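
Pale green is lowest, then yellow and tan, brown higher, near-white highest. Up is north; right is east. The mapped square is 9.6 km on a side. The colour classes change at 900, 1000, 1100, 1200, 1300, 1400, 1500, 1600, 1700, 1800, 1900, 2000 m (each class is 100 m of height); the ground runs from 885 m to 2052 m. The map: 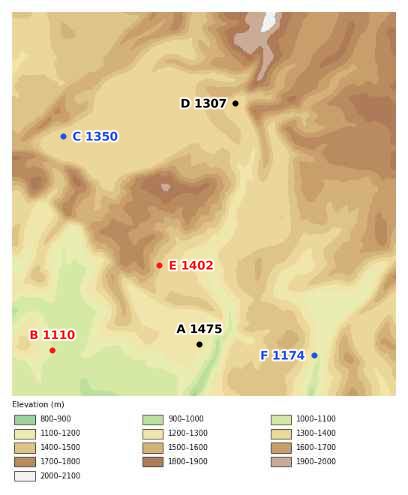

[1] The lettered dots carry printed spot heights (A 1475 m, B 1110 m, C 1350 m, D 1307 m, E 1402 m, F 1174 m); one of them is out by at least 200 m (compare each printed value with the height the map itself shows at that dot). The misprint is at A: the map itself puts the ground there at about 1225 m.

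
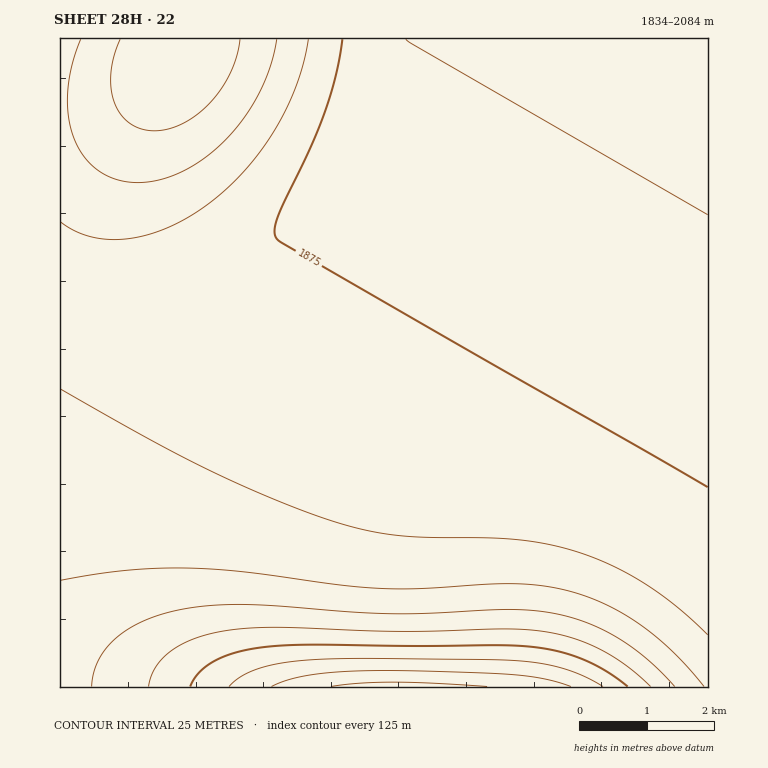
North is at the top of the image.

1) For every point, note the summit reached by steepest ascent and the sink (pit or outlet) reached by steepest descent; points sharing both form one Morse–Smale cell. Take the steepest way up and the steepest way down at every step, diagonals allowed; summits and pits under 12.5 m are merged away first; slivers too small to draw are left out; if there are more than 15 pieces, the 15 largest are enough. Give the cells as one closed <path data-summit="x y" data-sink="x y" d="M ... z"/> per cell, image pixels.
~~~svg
<path data-summit="395 687" data-sink="708 39" d="M708 38l-279 0-48 82-29 43-24 28-33 33-32 26-23 15-31 15-51 15-55 2-38-10-5 1 0 399 648 0z"/><path data-summit="177 53" data-sink="708 39" d="M427 38l-367 0 0 248 43 11 55-2 51-15 31-15 23-15 32-26 33-33 24-28 29-43z"/>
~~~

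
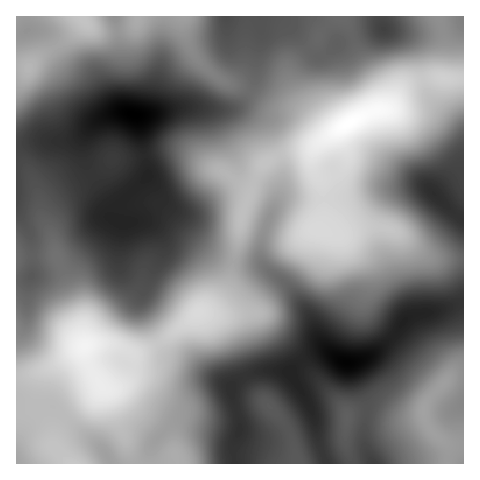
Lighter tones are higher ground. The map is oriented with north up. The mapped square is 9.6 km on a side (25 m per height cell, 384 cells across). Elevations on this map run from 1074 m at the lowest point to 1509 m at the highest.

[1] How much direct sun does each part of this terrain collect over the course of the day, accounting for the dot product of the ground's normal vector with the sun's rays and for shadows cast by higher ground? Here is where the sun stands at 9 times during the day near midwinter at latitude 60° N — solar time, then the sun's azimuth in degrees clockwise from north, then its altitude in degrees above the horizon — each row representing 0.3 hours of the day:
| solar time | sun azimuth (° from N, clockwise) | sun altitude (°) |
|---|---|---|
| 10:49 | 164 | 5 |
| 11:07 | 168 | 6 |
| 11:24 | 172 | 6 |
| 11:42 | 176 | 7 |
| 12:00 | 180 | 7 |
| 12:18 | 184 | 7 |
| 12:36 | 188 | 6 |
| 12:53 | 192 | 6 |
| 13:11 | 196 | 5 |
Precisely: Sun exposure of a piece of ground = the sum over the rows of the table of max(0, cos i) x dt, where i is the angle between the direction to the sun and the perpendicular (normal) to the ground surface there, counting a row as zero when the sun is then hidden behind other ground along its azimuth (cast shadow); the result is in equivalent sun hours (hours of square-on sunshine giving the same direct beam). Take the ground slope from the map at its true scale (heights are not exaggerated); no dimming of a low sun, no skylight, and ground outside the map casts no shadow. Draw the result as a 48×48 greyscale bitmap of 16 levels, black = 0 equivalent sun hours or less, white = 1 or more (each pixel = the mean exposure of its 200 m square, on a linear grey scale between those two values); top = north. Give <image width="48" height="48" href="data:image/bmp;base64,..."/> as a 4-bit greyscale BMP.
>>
<image width="48" height="48" href="data:image/bmp;base64,Qk32BAAAAAAAAHYAAAAoAAAAMAAAADAAAAABAAQAAAAAAIAEAAATCwAAEwsAABAAAAAAAAAAAAAAABEREQAiIiIAMzMzAERERABVVVUAZmZmAHd3dwCIiIgAmZmZAKqqqgC7u7sAzMzMAN3d3QDu7u4A////AFZmUyEjVlQ0RDMzREQzREI2dkV3ZVVURWZVQyI1d2UzMyI0RERERDI2dlZ4dmd2VWVEMzRodlVTIiJFVDRERCI1VVZ3d3d1RGVDNFeZdVZ1M0VWZUVWUyI0VWZWZ3dSIlVERHmph2Z2VFZlVVZ3UhJEVVVEVWVCIkRERYmqmHZmVEVDNGd1MRNVQ0QyI0REQ0RFVneImYdmZDIRJFVCEBRlISMyERNWZVVWZ3ZmZnd3ZCERNDIQATVTAAEiEAA2dmZ3d2VUM1Z3ZTIjVSAAAkUwAAABEQAUZkVnd2VDIjRVZmVoh1IAI1QQAAAAERABNBElZ2VDM0VEZ4rO3KhmZUIAAAAAAQAAAgACVmZVVVVVZ5z//+7LqFMRARAAEAAAAAACREVWVCI2eb3v/u/tuWRGiqljEQAAAAASMyIiEAADabu7zd7tuWZ5vN23MRAAABASEREQAAAAJoiImrzduHeKq7y4QhAAABAQAAAAAAAAAlZmZmiZhleaqpqYZCEAABEQAAAAAAAAACNDMzMyM2m7qIial1QxASIQAAAAAAAAAAERIiEAFZzcl2eby6mHVCEQAAAAAAAAAAAAEhAAJ879uYeKzd3MqDIhAAAAAAAAAAAAEhAAOc3d3bqZve7cuVVDEAAAAAAAAAAAEiAEndyqzdypq8zLqVVUMAAAAAAAAAAAJFRa7tqImqmImpmHd0MzIQAAAAAQAAABRneKu6mIiId4mYZCIjIzIQAAAAAAAAACV4h2Z3d2ZmeJmXQQACNDIQAAAAAREQACV3hjNFVVRFZ3dTEAACRDIgAAARERIQATRWdjEjRERERDIQAAADQyIhAAEjIiIRE0RFd0ISNEQzIQAAAAAzMyIjIiMzMyI0aGREaGMiM0MzEAAAAAJUQzM0VEQzMzNYuoZEV3VERURDEAAAACRkQzM0RVVUMzWLzKdURndmZVVUMgAAAUVUQzM0RWZlQ0eaqpZDRnd3ZVVmZ1IRNWVUMiMzRFZlRWiHZUMjVnd3ZUVniIdniHZTIiIzNEVVVnhkIQATM1Z3d3ZmeIrN25dTIiIiIjMiJFVCAAAREBNVZ4h2eazu3Ll1RERDIREAAREQAAAAAAASNXmYmrzczMuYZmZUIQAAAAAAAAAAAAAAAkeaqru6q7uqmHdlQxAAEQAAAAAAABEAABJGiZmYiJq8uYh3dkIjRCAAAAAAEjMhAAACRmZlVnrLy6mZmYiJqXUhAAIiIiIhAAAAEiMzRXm6zLu6qrzMy6mHaLuVMREQAAAAAAEjVomovLu6qs3uypmrzLhkMiIQAAAAAAAjV3iGiZmYiKzduYiruVISMiIQAAAAAAABNEM0RoiIiaqqqYiZhBASMiIQAAAAAAAAAAABE2ibzMqZmZiHQgEjMhERAAAAAAAAAAAAATaL3smaqqmGMiIzMhERIQAAAAAAAAACESRpu5eKqqmGQzMzMzIiMxAAAAAAAAAFRFZ3hkRXiJh3ZUM0REMzMzEAAAAAASEWZ4h2QhI0VnZndkNEREREMzQgAAABNVQw=="/>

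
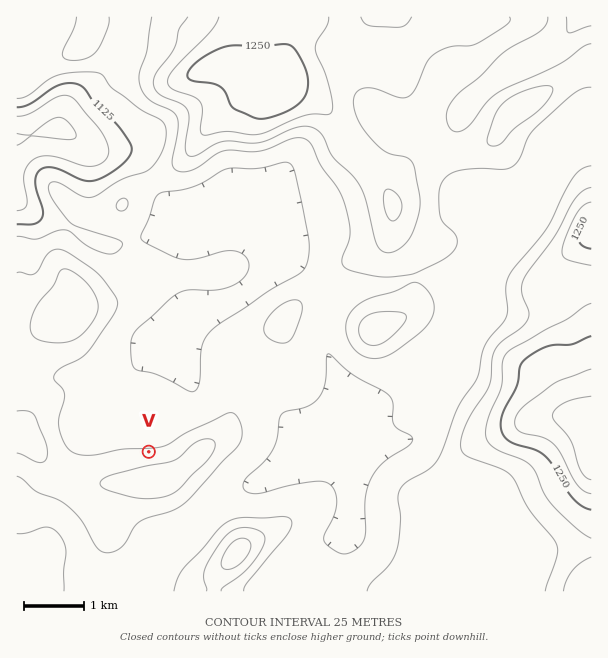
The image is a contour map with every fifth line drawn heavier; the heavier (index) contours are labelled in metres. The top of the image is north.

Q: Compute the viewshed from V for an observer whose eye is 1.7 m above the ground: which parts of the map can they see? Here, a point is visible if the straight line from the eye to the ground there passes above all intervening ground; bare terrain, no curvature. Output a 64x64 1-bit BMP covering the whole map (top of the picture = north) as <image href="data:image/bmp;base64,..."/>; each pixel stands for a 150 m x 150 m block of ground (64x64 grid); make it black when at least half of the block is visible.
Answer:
<image width="64" height="64" href="data:image/bmp;base64,Qk0+AgAAAAAAAD4AAAAoAAAAQAAAAEAAAAABAAEAAAAAAAACAAATCwAAEwsAAAIAAAAAAAAA////AAAAAAAAAAAAAAAAAAAAAAAAAAAAAAAAAAAAAAAAAAAAAAAAAAAAAAAAAAAAAAAAAAAAAAAAAAAAAAAAAAAAAAAAAAAAAAAAAAAAAAAAAAAAAAAAAAAAAAAAAAAAAAAAAAAAAAAAAAAAAAAAAAgDAAAAAAAAHh/gAAAAAAA+H/AAAAAAAD4P8AAAAAAAfw/wAAAAAAB/58AAAAAAAH/5hgAAAAAAP/wHAAAAAAAf/gcAAAAAAA/+BwAAAAAAH/8HAAAAAAD//4+AAAAAAP///4AAAAAA/////gMAAAB////+D4AAAB////wPAAAAD//+fA8AAAAH//48DgAAAAH//wAGAAAAAB//gAAAAAAAB//AAAAA4AAD/+ABwABgAAA/8AHgADEAAAAYAfgAHwAAABwB/gAHAAAADwHgAAcAAAAP4cAAAwAAAA//wAABABAAD//AAAAAOAAP/8AAAAAAHg//wAAAAAB/D/+AAAAAAP///4AAAAAA////AAAAAAB///4AAAAAAD///AAAAAAAP//4AAAAAAAf//AAAAAAAA//8AAAAAAAB//wAAAAAAHz/+AAAAAAA/+PwAAAAAAH/w4AAAAAAAf/DgAAAAAAAB+cAAAAAAMAAAAAAAAAB4AAAAAAAAADgAAAAAAAAADAAAAAAAAAAMAAAAAAAAAAQAAAAAAAAA=="/>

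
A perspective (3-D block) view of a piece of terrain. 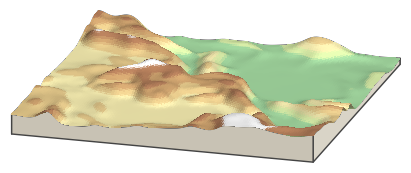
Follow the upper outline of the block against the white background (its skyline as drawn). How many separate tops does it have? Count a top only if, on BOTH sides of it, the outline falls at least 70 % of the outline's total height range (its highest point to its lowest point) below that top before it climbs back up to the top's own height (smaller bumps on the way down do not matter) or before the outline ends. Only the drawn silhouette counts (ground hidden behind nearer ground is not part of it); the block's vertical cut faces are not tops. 0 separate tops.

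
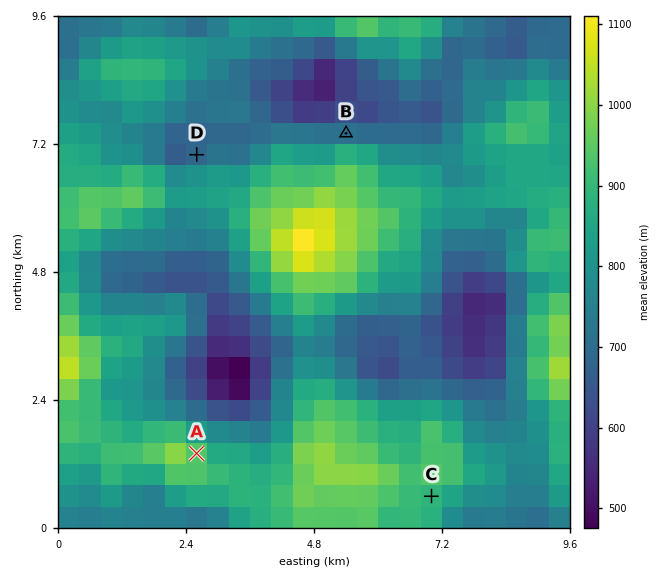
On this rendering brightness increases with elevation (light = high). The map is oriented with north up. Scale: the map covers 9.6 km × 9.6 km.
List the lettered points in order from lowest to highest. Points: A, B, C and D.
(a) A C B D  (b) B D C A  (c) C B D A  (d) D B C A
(d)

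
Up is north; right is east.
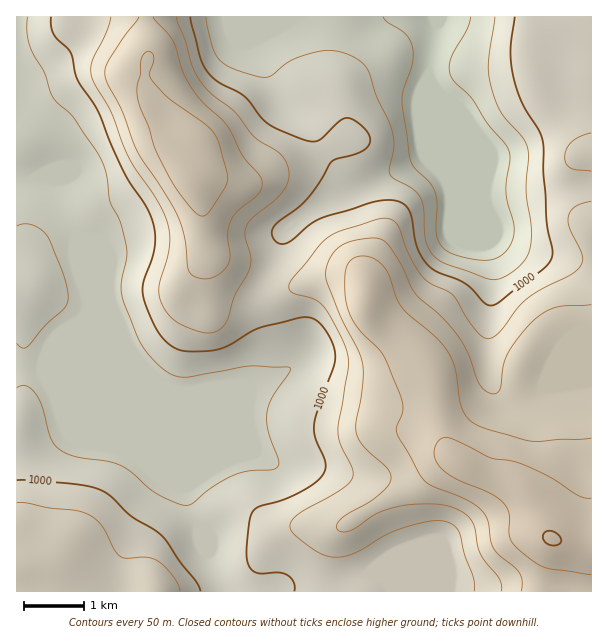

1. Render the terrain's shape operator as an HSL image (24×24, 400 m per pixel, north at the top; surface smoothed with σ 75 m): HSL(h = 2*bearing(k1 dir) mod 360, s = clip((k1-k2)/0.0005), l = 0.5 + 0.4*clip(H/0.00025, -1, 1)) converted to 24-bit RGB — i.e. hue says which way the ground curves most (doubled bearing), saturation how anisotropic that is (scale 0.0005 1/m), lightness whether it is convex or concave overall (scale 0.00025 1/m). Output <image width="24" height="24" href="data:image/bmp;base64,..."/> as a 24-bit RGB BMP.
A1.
<image width="24" height="24" href="data:image/bmp;base64,Qk32BgAAAAAAADYAAAAoAAAAGAAAABgAAAABABgAAAAAAMAGAAATCwAAEwsAAAAAAAAAAAAAlJ1elpFdiZFaXIFuMlSPzvPR2fLuRQDuZxCewmdEhYNIWlpFnIgwZIcubZ9RhnGCgIB/fHyAPx5fXTEVQFUN2L4Aa1UIc3QVmnaiqXukq6eWY6upJsnRmOl8xGsrKQojNSFUyoCFumB1bkJgtmxEytU4JIMVKnAqcYFqd22AOQBb4G23s4HJotiQuObncqnsd6Sofp69v7jKmK/AS4ullahnyDBsaSh7LzZhYqdtwY/doonwsLPx8tX224/YQHE6OVgWJSYNDh8lYcdDqtzWwunlxuTjNkPJqa/PbX+0q6eYsoOKZGaHfmRgkDtxeDqybW3MeNbRStXec33ao4vXwJHS/7f585r/4EzidyxvIlBBAO4aI9gsd+JfjKxwT0eHp55McZBhmIB2tWx7plNubjRIelhQSn1YQZZZeLRgY3U9Kzsaal0ki04fg1MWtyIf+gWz5Wvotuj2l/3/dc7foNjEfouiUUaBjbUjVXs2aGEugWAoijwxgmVwgH9/f4B/Z4Jja4NEazM3Z0c0UlIohTUft5g3boNDQYW52Ovv1Pf1Zozfi9LZi2SxpU1ueVB4r9KDR0ZxfF5dgX10gH99gH9/gH9/gH9/gH9/eXOBZT+NhIKqLTS/k2/V2MnYlb3SQa/Qn+iOXdBpV36dk1BWcTlKn2NpfG6d2L6iYj2Cf3+Af3+AgIB/gH9/gH9/gH9/gH9/a22CR22fg5atNjqhSlWW18OeqoxyY3RaxvFeWK4wMldRaDMrfYNPfYhhe3pk1o5MhFmEf3+Af3+AgH9/gXd6iV9AcII9cX9QdXxgSIJgR4ptQjSQcESh16ZptolcfIlw1OyYVM9kGQtPzS05W5xFc39Yc4BXtcNVdnuAf3+Af3+AgHp/eBpL1FkbmYglTIAULnEnWodDLXMzFCgtRBEi/8sYncZqhLCX0/LMhZbEBQBE5ZHIxo+BZHmBf4B/sshnUHtsfoB+f3+AcTt/oBSI1K+Y0p3JttvDL5KrUoVQVnNEFwwnRAwc2/+uReF7iuSzsOK1nWqrAANKuEzS76ewc2GYen6Bu7GEWI99VZCGfnyASRBjrz6p2ea3j8O01N2+TijRtFXImkhtBwIxU6/l4v/MTPW9a+izr2Vfk2NRBQ45MUac5brD1aDZf3TCuKu8j6O2SUeScG2CFQWZhofe8t7ZtZ9w2dJLI2ZsJCnh2ZX+DAP/TP/28P3OjtaTIrCKVW7e0cHtAAS6GlmnvJmh1pOwuGmeqaeCqGtwbE2AdXeAF0tsNWGC8JKN34uL5uXJTrzhAHOgLDm+ikbzst/u5fTX4+LMQeKyBIySoitsbwppSCdSgGchl1QO24wMoaFwmmNwc2SCfWp0OkRsGyo3wG8p/+qBvvqQNpBcGic+G0xNJruzsOjT57O1/8Wb0dMZDBMnMA8DPEUUEBQjnikjt3Mw1d5vnJyVh2udnGOqi22aWDJnKxEsqpYl8//I8MtSYCwPECkKBUIVAXwXJ3oOoJk0/dfO+6CoBwAzYWOAemeBGw82WoxVuNa2x97UmJNkglVeY2CRsTSddgtbTx1Ip/CS4PrRy4C81rPymprvIrjXHXlXM2wbC34BmOYg9rO5ZgCjaWKCSj+FMh6pdrK0ouhDjLQrfpQ5ZXxPVVo9QBE2jgtjc9ikzP/bu9CgltafbbTk0oPlmoDaUyq7pW2PorwsJZoATHgOaQdGf32AS19/Hylrq1qW68KluqRar5q1clyVXDV3MQxYklXBzf7Rcsh4wMF2wfS9JVKLdY3AwEbasibAqHWi1b+7x+rIAgAzfXOAgH9/byxgJRMOMnwiseaVv7LUmm6CnVqRUyp5MQxImORvwvqpZaqRz/zhr67iXT6oLDxaWhQ0mk1msbCJrd+r2beeFwA7fn6AgFt8aQFZe42zZuGVQONUh6BWdl98oEh/Vg1VXSZ8xP/Fo9iVfumNZf+Nbi+Uz0yYWg1afUlsbJZtp8mFq8dhvEwlEQ5EhFxxWA9CSJG6kp2wpdqdY597h4Vha1F0bUB0JQLm0OP74PLZssN1t/+cHaNFIBMrfx04jy+UgYyrip6wt8aovVeKzVxwJlyQORSVi4XRQGbGtqWDtdabaWaIf3qRciaNpGJSBbuFJr2Z6LK17urd5/fUOCJnHAwnZEc7VHxXYJNegZpjrKpboleazanHjmrNASuKnYSzXzOi0MOWwMSFeWh9eolyKhCW2cnFYba8HFpVkscW8P9V/94iVRBJKRFNf3x/cYFvZoFZfItWp6pYXIxMiJI+smM+Ex1Bb1dCVEBr0cV/wbSKf3abfoOU"/>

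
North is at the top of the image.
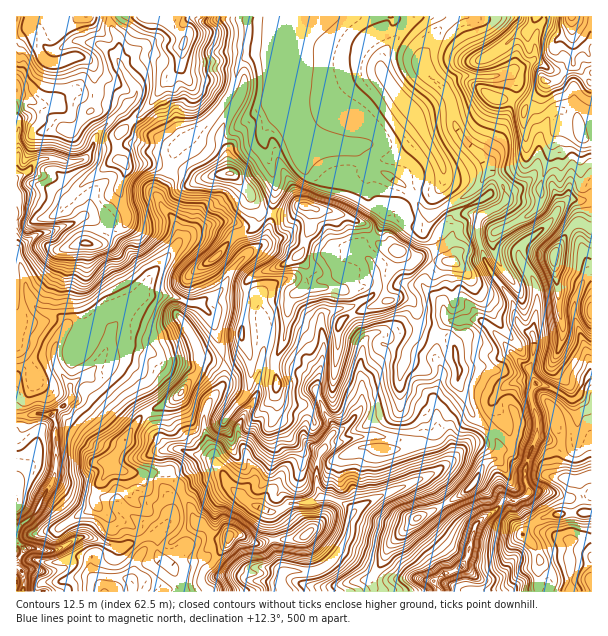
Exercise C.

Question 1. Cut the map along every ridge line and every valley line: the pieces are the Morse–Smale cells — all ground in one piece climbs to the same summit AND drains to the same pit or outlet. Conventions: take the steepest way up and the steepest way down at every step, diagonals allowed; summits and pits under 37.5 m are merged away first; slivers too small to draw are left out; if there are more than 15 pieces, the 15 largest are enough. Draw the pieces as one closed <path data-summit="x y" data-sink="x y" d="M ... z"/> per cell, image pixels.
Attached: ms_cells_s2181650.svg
<path data-summit="305 206" data-sink="434 581" d="M278 115l-14 16 0 12 12 40-4 30 13 3 9-4 8-6 10 3-2 21-4 7-2 11-6 7 10 15 0 8-2 9-10 7-7 8-5 39-8 16 0 36 2 6 12 5 13 0 17-8 10-4 2-2 4-19 4-48 5-5 12-6 39-14 9 0 6 3 5 8 4 17 18 8 9-14 35 0 46 48 6-11 0-21-3-4-6-1-7-7-7-25-24-33-9-27 0-18 3-5-12-6-5-12-6 1-24 15-6 0-7-5-6-12-13-13-13-9-15-6-17-19-34 0-9 2-12 10-7-9-7-24z"/><path data-summit="572 17" data-sink="434 581" d="M591 16l-136 0-17 14-18 32 1 6 27 27 4 12 2 15 8 15 25 25 3 9 14 15 1 15-5 5-20 12-2 21 9 27 24 33 7 25 10 8 4 0 3-11 1-33-2-9-14-19-2-9 6-9 26-20 9-15 7-7 18 0 8-3z"/><path data-summit="410 108" data-sink="434 581" d="M453 16l-175 0-7 29 1 59 6 13 10 12 10 29 4 4 12-10 9-2 34 0 17 19 15 6 13 9 13 13 6 12 7 5 6 0 39-22 14-18 1-9-22-22-9-14-6-28-6-11-25-25 1-8 7-9 10-18 8-5z"/><path data-summit="183 44" data-sink="434 581" d="M276 16l-166 0 0 10 10 16-2 18 18 29 0 6-13 14-12-6-22-5-14-7-25 13-11 0-13-7-10-1 0 98 3 4 0 20 7 4 7 0 5-4 7 0 12-4 27-32 32-22 7 2 3 2 18-1 24 6 8-23 25-18 22-23 11-18 2-16 5-9 11-7 19-1z"/><path data-summit="182 392" data-sink="23 591" d="M168 295l-25 0-23 22-8 12-4 19-6 12-12 13-20 13 2 12-20 18 3 4 1 47-2 13-12 21 14 8 18 31 13-4 23 10 13 1 23-11 12-2 12-15 2-9-4-24 4-9-4-3-43-2-15-8 0-3 28-41 6-6 26-11 11-10 17-21 2-14 23 1-12-44-7-9-4-4-12 0z"/><path data-summit="183 44" data-sink="23 591" d="M119 160l-9 3-26 19-27 32-12 4-7 0-5 4-7 0-8-5-2 4 0 36 8 16 6 26 9 11 20 6 7 7 0 4-11 18-1 11 6 16 9 13 21-12 12-13 6-12 6-22 6-9 22-21 9-21 29-35-5-19-11-11-6-12 0-6 11-22-7-4-18-3-18 1z"/><path data-summit="305 206" data-sink="285 591" d="M299 256l-15 9-24 7-13 9-1 30-5 21 5 18-13 8-10 2 1 20-2 7-10 11 15 5 9 6 6 8-4 9 0 8 16 39 0 7-13 15 11 10 20 7 18-8 21-2 11-5-4-8-2-9 2-19 4-9-16-11-2-12 7-9 15-5 6 8 2 8 4 1 6-4 16-17 2-9-1-46 5-17 9-7 8 0 7 5 12 0 21 17 12 4 4-22-2-4-12-2-5-4-6-23-9-5-21 3-27 11-12 6-7 8 0 21-6 43-29 14-13 0-9-2-5-9 0-36 8-16 5-39 7-8 10-7 2-9 0-8z"/><path data-summit="585 513" data-sink="434 581" d="M591 374l-5 6-6 15-7 5-24-14-9-2-6 2-4 12 6 16 2 18-14 38 0 9 5 13-11 8-14-1-12 13-9 5-7 7-12 39-5 5-16 6-9 7 6 11 100-1 0-34-6-12-11-11 1-3 9-8 16-7 43-4z"/><path data-summit="572 17" data-sink="285 591" d="M326 415l-12 3-8 7-2 13 4 6 14 8-6 16 0 12 4 15 18 5 16 10-5 14 0 7-7 18-16 17-17 6-22-1-5 4-2 7 5 10 87 0 0-14 10-15 9-20 25-25 28-14-8-13-12-14 0-10-6-20-4-5-33-6-19 0-36 10 4-9 4-5-2-9z"/><path data-summit="183 44" data-sink="285 591" d="M383 332l-8 0-6 4-7 11 0 55-2 9-16 17-9 4-5 5-4 7 4 1 32-9 19 0 18 4 12 0 7 7 6 24 4 5 23-17 0-39 8-8 10-5-11-21 2-17-4-10 0-9-4-8-6-6-6-2-4 13 0 10-2 1-11-4-21-17-12 0z"/><path data-summit="305 206" data-sink="23 591" d="M308 206l-6 0-8 6-9 4-12-2-9 29-18 11-10-26-6-6-23 2-16 8-17 16-23 27-9 19 26 1 20 7 12 0 11 13 12 44 10-1 9-4 4-4-5-14 5-25 0-27 3-6 11-6 30-10 12-11 4-14 4-7 2-21z"/><path data-summit="554 255" data-sink="434 581" d="M591 198l-7 2-18 0-7 7-9 15-26 20-6 9 2 9 14 19 2 9 0 24-4 18 2 27-5 14 7 13 13 2 21 14 6-2 4-3 6-15 6-6 0-6-18-53 0-12 6-16 6-12 6-5z"/><path data-summit="86 17" data-sink="434 581" d="M108 16l-91 0-1 79 10 2 13 7 11 0 25-13 14 7 22 5 12 6 11-11 2-9-18-29 2-18-10-16z"/><path data-summit="230 536" data-sink="285 591" d="M213 462l-15 2-26 15 8 6 1 7 11 17 1 9 10 6 10 12 16 3-13 21-12 12-2 12 7 8 75 0 0-2-4-8 3-12-7-18-5-39-11-7-8-1-15-12-11-11-3-9z"/><path data-summit="182 392" data-sink="285 591" d="M204 358l-5 1-1 13-22 26-9 6-23 10-6 6-28 41 4 7 20 6 31-2 8 6 25-14 16-3-2-12-7-15-1-17 6-16 13-17 1-21-2-3z"/>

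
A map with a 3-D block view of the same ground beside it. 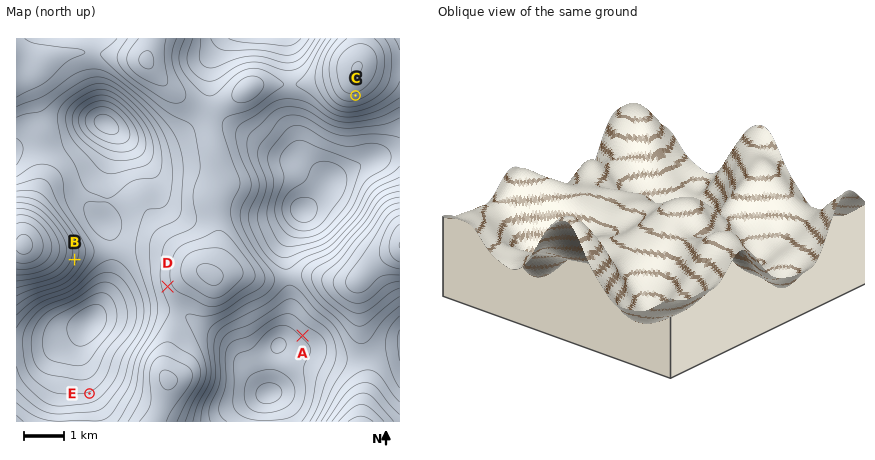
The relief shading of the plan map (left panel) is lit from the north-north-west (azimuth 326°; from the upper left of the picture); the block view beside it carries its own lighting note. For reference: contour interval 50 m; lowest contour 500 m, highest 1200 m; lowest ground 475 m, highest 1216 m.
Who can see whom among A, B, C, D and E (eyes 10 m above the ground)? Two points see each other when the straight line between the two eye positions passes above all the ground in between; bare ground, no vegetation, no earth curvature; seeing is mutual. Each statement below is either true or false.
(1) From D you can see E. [true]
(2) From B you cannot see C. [false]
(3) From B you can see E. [true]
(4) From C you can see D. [false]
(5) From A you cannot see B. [true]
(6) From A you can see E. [false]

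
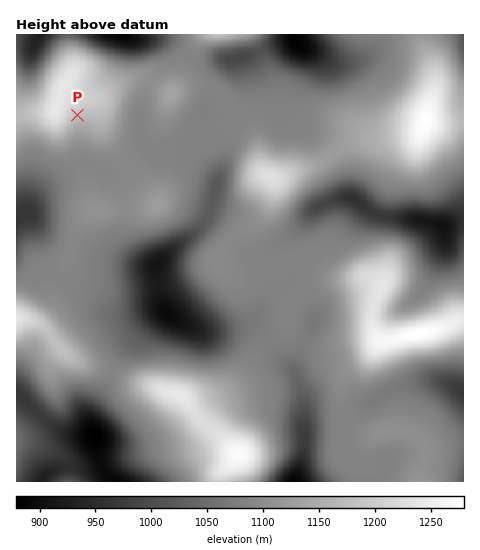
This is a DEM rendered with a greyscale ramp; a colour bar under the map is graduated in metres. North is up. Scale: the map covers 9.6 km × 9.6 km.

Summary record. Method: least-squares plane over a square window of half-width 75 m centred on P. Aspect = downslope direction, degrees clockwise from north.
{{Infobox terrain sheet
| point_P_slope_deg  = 9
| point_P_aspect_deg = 151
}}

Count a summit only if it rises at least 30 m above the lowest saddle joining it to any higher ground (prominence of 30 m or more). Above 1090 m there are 7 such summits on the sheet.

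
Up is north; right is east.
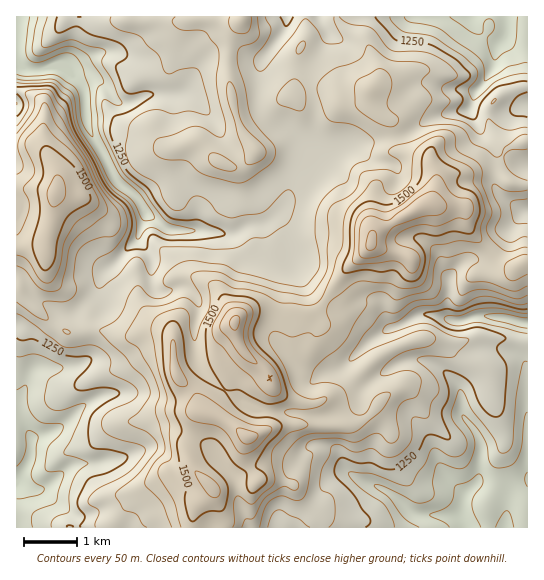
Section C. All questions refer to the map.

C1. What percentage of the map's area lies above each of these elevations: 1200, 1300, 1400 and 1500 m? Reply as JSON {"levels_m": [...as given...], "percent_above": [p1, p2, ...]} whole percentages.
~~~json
{"levels_m": [1200, 1300, 1400, 1500], "percent_above": [86, 66, 29, 11]}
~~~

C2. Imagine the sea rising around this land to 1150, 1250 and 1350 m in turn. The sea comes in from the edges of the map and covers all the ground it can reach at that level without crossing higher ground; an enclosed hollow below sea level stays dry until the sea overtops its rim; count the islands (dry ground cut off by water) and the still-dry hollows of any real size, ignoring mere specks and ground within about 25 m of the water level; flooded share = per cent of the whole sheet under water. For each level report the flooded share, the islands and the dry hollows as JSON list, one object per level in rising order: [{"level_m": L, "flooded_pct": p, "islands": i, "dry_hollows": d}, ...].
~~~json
[{"level_m": 1150, "flooded_pct": 8, "islands": 0, "dry_hollows": 0}, {"level_m": 1250, "flooded_pct": 22, "islands": 0, "dry_hollows": 0}, {"level_m": 1350, "flooded_pct": 56, "islands": 0, "dry_hollows": 0}]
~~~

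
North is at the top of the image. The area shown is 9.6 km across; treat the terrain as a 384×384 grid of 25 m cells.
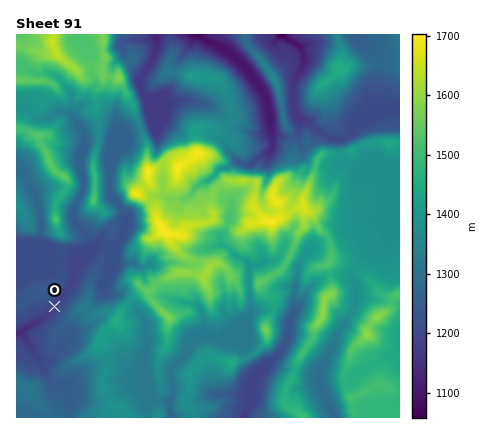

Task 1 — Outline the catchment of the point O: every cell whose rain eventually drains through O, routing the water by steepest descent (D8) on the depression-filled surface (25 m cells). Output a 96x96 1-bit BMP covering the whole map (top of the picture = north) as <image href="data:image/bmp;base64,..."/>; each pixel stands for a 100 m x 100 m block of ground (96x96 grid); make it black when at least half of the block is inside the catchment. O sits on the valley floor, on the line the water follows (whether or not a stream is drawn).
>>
<image width="96" height="96" href="data:image/bmp;base64,Qk2+BAAAAAAAAD4AAAAoAAAAYAAAAGAAAAABAAEAAAAAAIAEAAATCwAAEwsAAAIAAAAAAAAA////AAAAAAAAAAAAAAAAAAAAAAAAAAAAAAAAAAAAAAAAAAAAAAAAAAAAAAAAAAAAAAAAAAAAAAAAAAAAAAAAAAAAAAAAAAAAAAAAAAAAAAAAAAAAAAAAAAAAAAAAAAAAAAAAAAAAAAAAAAAAAAAAAAAAAAAAAAAAAAAAAAAAAAAAAAAAAAAAAAAAAAAAAAAAAAAAAAAAAAAAAAAAAAAAAAAAAAAAAAAAAAAAAAAAAAAAAAAAAAAAAAAAAAAAAAAAAAAAAAAAAAAAAAAAAAAAAAAAAAAAAAAAAAAAAAAAAAAAAAAAAAAAAAAAAAAAAAAAAAAAAAAAAAAAAAAAAAAAAAAAAAAAAAAAAAAAAAAAAAAAAAAAAAAAAAAAAAAAAAAAAAAAAAAAAAAAAAAAAAAAAAAAAAAABADAAAAAAAAAAAAAHj3AAAAAAAAAAAAAP3/gAAAAAAAAAACAf//wAAAAAAAAAADA///wAAAAAAAAAADh///4AAAAAAAAAAD5///8AAAAAAAAAAD/////wAAAAAAAAAD/////4AAAAAAAAAD/////+AAAAAAAAAD//////gIAAAAAAAD///////8AAAAAAAD///////8AAAAAAAD///////4AAAAAAAD///////gAAAAAAAD//////8AAAAAAAAD//////4AAAAAAAAD//////wAAAAAAAAD//////gAAAAAAAAD//////gAAAAAAAAD//////AAAAAAAAAD/////+AAAAAAAAAD/////8AAAAAAAAAD/////8AAAAAAAAAD/////4AAAAAAAAAD/////4AAAAAAAAAD/////4AAAAAAAAAD/////4AAAAAAAAAD/////wAAAAAAAAAD/////gAAAAAAAAAD////+AAAAAAAAAAD////8AAAAAAAAAAD////+AAAAAAAAAAD/////AAAAAAAAAAD/////gAAAAAAAAAD/////gAAAAAAAAAD/////gAAAAAAAAAD/////gAAAAAAAAAD/////gAAAAAAAAAD/////gAAAAAAAAAD/////gAAAAAAAAAD/////gAAAAAAAAAD/////gAAAAAAAAAD/////gAAAAAAAAAD/////AAAAAAAAAAD/////AAAAAAAAAAD////+AAAAAAAAAAD////+AAAAAAAAAAD////+AAAAAAAAAAD////+AAAAAAAAAAD////8AAAAAAAAAAD////8AAAAAAAAAAD////4AAAAAAAAAAD////4AAAAAAAAAAD////4AAAAAAAAAAD////wAAAAAAAAAAD////gAAAAAAAAAAD////gAAAAAAAAAAD////gAAAAAAAAAAD////AAAAAAAAAAAD///wAAAAAAAAAAAD///wAAAAAAAAAAAD//gAAAAAAAAAAAAD/+AAAAAAAAAAAAAD/8AAAAAAAAAAAAAD/4AAAAAAAAAAAAAD8AAAAAAAAAAAAAADAAAAAAAAAAAAAAAAAAAAAAAAAAAAAAAAAAAAAAAAAAAAAAAAAAAAAAAAAAAAAAAA="/>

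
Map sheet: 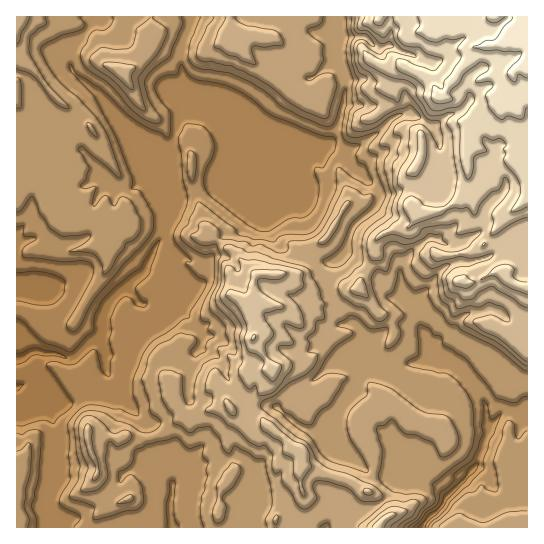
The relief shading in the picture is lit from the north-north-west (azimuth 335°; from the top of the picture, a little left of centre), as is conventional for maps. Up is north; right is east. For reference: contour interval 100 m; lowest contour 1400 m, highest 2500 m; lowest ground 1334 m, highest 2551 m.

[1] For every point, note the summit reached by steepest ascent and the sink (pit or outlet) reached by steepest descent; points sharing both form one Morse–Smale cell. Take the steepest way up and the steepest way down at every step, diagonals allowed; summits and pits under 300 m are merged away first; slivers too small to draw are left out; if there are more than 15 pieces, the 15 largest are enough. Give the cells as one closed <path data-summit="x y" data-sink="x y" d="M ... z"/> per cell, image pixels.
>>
<path data-summit="527 35" data-sink="17 359" d="M527 16l-336 1 0 6-7 14-4 17 4 31-7 14 2 18-4 14 0 18 2 9-2 44-7 12 0 11-24 48-29 22-7 8-5 12 0 16-3 6-13 7-14 15-7 0-11-6-12 0-6-2-4 1-4-13-7-7-6-2 1 198 280-1-15-30-21 2-6 8 1-32-8-13-6-5-36 6-16 5-12 5-7 10-10-10-14-30-2-20 12 0 31-21 0-17 5-16 2-15 8-13-3-10-20-22-1-8 2-4 0-7 14-10 12-13 9-24 7-7 14-5 16-20-24-58 0-15-4-11 3 2 9 20 35 88 9 10 10 5 32 9 10 0-4 22 2 6 28-1 2-11 12-19 3-19 10-7 11-4 10 0 3-3 31 31 30-3 10-5 4 17 5 7 12 0 5 9 20 8z"/><path data-summit="527 35" data-sink="422 527" d="M410 225l-3 3-10 0-11 4-10 7-3 19-12 19-2 11-30 1 0 5 19 20 3 7 9 8 7 13-6 6-6-1-13 6-28 27-25 15-12 12 20 17 13 7 13 13 7 0 5 9 14 4 20 15 17 3 15 6 20-1 17 5 9 12-6 10-17 16-1 5 104 0 1-238-21-9-5-9-12 0-5-7-4-17-10 5-30 3z"/><path data-summit="122 73" data-sink="17 359" d="M190 16l-174 1 0 312 13 10 4 13 4-1 6 2 12 0 11 6 7 0 14-15 10-4 6-9 0-16 5-12 7-8 29-22 24-48 0-11 7-12 1-9 1-35-2-9 0-18 4-14-2-18 7-14-4-31 4-17 7-14z"/><path data-summit="254 338" data-sink="17 359" d="M227 128l2 25 24 58-16 20-14 5-7 7-9 24-12 13-14 10 0 7-2 4 1 8 20 22 3 10-8 13-2 15-5 16 0 17-31 21-12 0 3 24 7 10 6 16 10 10 7-10 12-5 16-5 36-6 6 5 8 13-1 32 6-8 21-2 16 31 80 0 3-6 8-7-2-9-9-10-13-5-15-11-47-15-2-2 0-12-8-3-10-11-14-10-14-17 0-11 6-7 10-6 2-13-4-10-16-22 2-15-7-15 3-4 10-6-8-12 2-12 4-4 27 0 4 2 11 12 13 5 15-5 2-20 2-5-35-7-17-8-6-6z"/><path data-summit="254 338" data-sink="422 527" d="M286 273l-27 0-4 4-2 5 2 11 6 8-10 6-3 4 7 15-2 15 20 29-2 16-10 6-6 7 0 11 11 14 17 13 10 11 8 3 0 12 2 2 47 15 15 11 13 5 11 15 0 4-8 7-2 6 43 0 6-10 13-11 6-10-9-12-17-5-20 1-15-6-17-3-20-15-14-4-5-9-7 0-13-13-13-7-20-17 12-12 25-15 28-27 13-6 6 1 6-6-7-13-9-8-3-7-19-20 0-6-15 4-7-1z"/>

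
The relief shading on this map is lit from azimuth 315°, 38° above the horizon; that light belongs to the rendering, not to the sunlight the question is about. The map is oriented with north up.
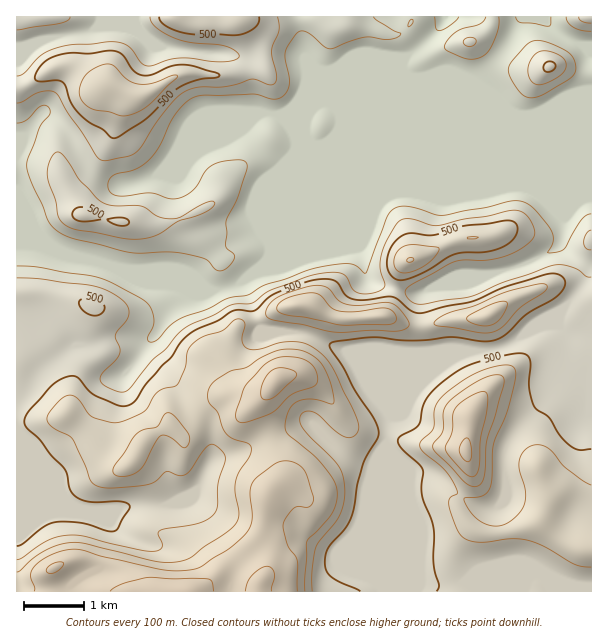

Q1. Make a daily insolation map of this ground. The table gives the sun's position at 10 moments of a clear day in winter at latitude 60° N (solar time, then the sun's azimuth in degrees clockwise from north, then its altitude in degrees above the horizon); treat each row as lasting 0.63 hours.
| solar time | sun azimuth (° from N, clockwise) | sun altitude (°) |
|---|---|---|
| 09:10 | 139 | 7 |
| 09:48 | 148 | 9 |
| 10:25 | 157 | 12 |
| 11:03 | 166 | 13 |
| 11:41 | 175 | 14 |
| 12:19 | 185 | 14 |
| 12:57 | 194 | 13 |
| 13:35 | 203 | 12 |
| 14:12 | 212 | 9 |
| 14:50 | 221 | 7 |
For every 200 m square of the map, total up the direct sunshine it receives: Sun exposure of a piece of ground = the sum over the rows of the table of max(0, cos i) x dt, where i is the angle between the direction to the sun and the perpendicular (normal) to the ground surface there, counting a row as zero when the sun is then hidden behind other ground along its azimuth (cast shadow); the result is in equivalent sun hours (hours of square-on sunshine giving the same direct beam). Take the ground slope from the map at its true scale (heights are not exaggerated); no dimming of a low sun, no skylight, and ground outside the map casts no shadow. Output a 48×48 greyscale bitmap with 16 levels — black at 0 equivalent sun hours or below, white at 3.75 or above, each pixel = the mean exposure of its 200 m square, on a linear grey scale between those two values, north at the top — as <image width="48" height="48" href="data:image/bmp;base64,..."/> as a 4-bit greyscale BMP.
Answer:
<image width="48" height="48" href="data:image/bmp;base64,Qk32BAAAAAAAAHYAAAAoAAAAMAAAADAAAAABAAQAAAAAAIAEAAATCwAAEwsAABAAAAAAAAAAAAAAABEREQAiIiIAMzMzAERERABVVVUAZmZmAHd3dwCIiIgAmZmZAKqqqgC7u7sAzMzMAN3d3QDu7u4A////ADaHUyERERERRUNVRVMzNFVVRUVVVVRVVSWKljEQAAAAJDEkRWQ0VVVVVmVVVVVXvAACVkIAAAAAATIBJGVFVVVVVnd2VVes3QAAAAAAAAAAACQyImdVVVVVVXq7urzKdhAAAAAAAAAAAANURJuVVVVVVXmYm9yUISEAAAAAAAAAAAJVV5u4VVVVVnUhE2dTIjIQAAAAAAAAASVneHmoVVVVZ2MRARNVQzIRAAAAAAAAE1ZmZlZ3VFVVZjWGMzRWZTIhEld3ZDIAJFQ0ZkRFVFVVU1zoRWVEVDMiNXjNuGhzIzISREIkZUVURr/GRnZCITM1d1M3mHmWMyEREhETZURXrex1RVQxAURYhkISaIiYdlMhAAAkdkWL3JZWQxAREUWIdUMiN5dniqdCEAE2h1VDIiNnUxABEliqhTMhAmRGibuGMRNnZUIQE0RodBEjM0RGdSEAATI2dnrKdUaWMjQzRURohjIjRDERIgAAAhE1hja8vNtzEkQzMhAmdkM0REMQAAAAEQE0RDNq3/pCI0RDEAAEhkRERFMhAQAAABJDIREki5UiJERDIAAARlREVVQxEkIAARJEMgAAEiISNERDMgAAAlVEVURDIjVBAAJEMgAAAAASNERDMhAAACRERUVVRDIhEAESIhAAAAFFVVZ3ZDIQAANERERVZ3ZDIQAAAjEAACa+7//KqqvdlTM0VVVVZ4mGMhAAABEjRpqqzvtCNpvO23REVVVWZmVTIhAAAAAVvKUQAAAAAAABbNt0RWZUMhAAASEQAAAAAAAAAAAAAAAAA53ZQxEAAAAAEjIRAAAAAAAAAAEwAAAAAAJXUQAAAAACMzIiIQAAAAAAAAXtYQAAAAAAEQAAAAEkVVVVMgAAAAAAAAR6yVIQAAAABBAAADWJmZmGQhAAAAAAAAEAJ7zKUQAAFiIknd7tyodUQyEQAAAAAAAAACVnmUIQE0R8/+yoZVZ2QyIiEAAAAAAAAAAAAjIRAFV3ZDEAEAFHhjMiIQAAAAAAAAAAAAESEFeGIAAAAAABNUMyIhEAAAAAAAAAAAEiIWiGMAAAAAABEkQzMiIiIhEAAAAAABIzNHdlMiEBERESIjQzNEMzMiIQAAAAASNERFRDI2qqhTMxESVlREREMzIRAAAAEjNEREMyNYrLqFRDEBNWVEREQzMiIhESIzREREMyN4iZiGRERCJWVFVEREREQzRERERERGQiarmrqXZERVQyNFVERERERERERERERJU1rdu93KhlVVUzRENERERVVVRFRURFRMqJu6mJvduYd3eJdVRVVVVVVVVVV5hVVb7rdmdkON///+3dplVVVVVVVVVVaL7HVRnsYzMgAF3//sy4ZVVVVVVVVVVWeJ3+pwFIYhAQAAAiESVUNFVVVVVWZVd2VVaacxAAAAAAAAAAACRERFiWVVVUab3HMREBIjEAAAAAAAATaalnh3m7qaqVE4qoQQAAFJYxAAAAAFvdzNyXiJiKqWVoMAAVUgABfWeGIAAABrlVVWdkRnVEQzNFQAACQhACjA=="/>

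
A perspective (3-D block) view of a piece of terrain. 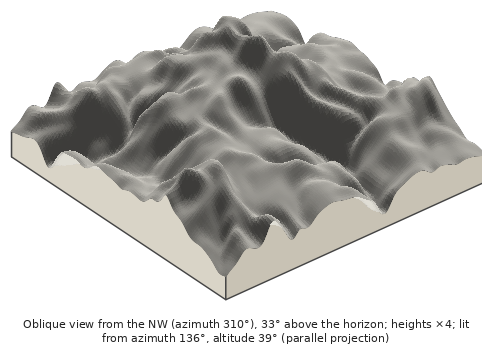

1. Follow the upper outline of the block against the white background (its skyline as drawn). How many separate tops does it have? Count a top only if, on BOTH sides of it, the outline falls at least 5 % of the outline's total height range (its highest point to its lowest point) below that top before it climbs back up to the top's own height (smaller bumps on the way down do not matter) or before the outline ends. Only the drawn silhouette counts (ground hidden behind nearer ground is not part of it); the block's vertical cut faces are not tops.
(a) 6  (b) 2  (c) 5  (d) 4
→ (d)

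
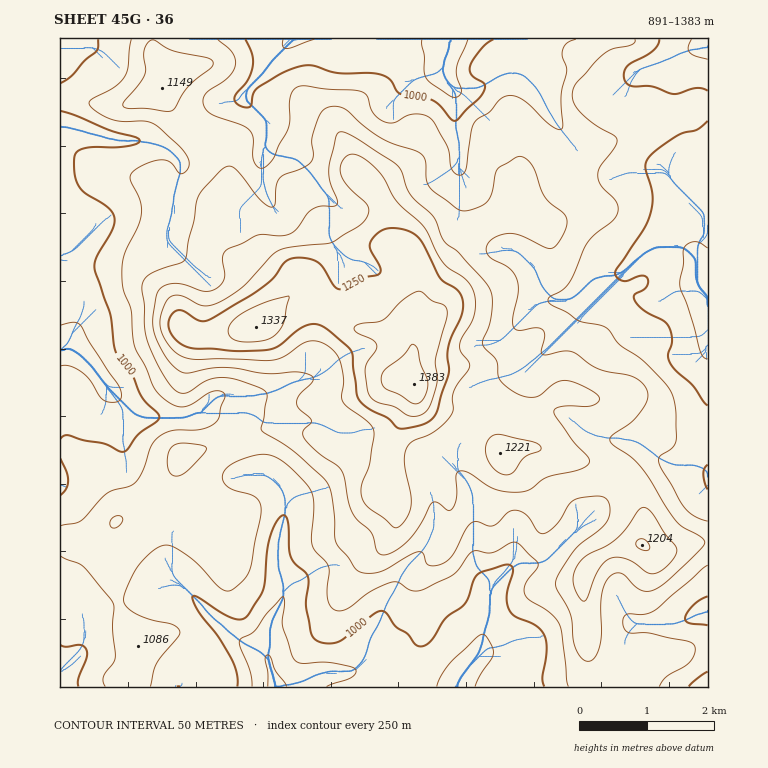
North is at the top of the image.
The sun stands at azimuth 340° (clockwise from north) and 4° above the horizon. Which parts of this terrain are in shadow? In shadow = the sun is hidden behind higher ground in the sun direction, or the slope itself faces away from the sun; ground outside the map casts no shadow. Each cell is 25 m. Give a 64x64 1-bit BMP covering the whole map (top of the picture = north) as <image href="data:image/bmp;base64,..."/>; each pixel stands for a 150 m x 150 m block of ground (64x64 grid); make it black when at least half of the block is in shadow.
<image width="64" height="64" href="data:image/bmp;base64,Qk0+AgAAAAAAAD4AAAAoAAAAQAAAAEAAAAABAAEAAAAAAAACAAATCwAAEwsAAAIAAAAAAAAA////AAAAAAAA+H/+P/8EPwD4H////gwfgPg////+Dx+AeH7///8fD0AAfn///4+fAAD+P///j/8AAf4f//+H/wAD/h///4//AAP/D///j/8ADn8P//wP/wAcP8f//w//ATg/5///j/8DED/x///H/wOAP+D//8HHB4A/4f//8AAHgB/z///4AAAAH/P///wAAAA/8////AAAAH/wP//8AAAA//A///4AAA//8D///gAAD//gf//8DAAH/+B/x8AfAAH/4P/AAPwAA//j/8AH4AAP/+f/wA/gAD/////AH+AAf////8A/wAB//+P/wAAAAD//8N/AAAACH//wB+AAAAIf//AH4AAAAD//+A/gAADAP//8D+AAAMAYf/wH8AAAwAAP4AfwAADAAAPAA/gAAAAAAcAB3CAAAAABwAAE8AAAAAAAAAD8BAAAAAAAAH8OAAAAAAAAP4YAAAAAAAA/wgAAAAAAAn/mAAAAAAAOf/4AAAAAAAAfwAAAAAAAAAHAAAAABgAAAAAAAAAOAAAAAAAAAAwAAAAAAAAAAAAAAAAAGAAAAAAB8AP8AAAAAAHwH/wAAAAAAPB//AAAAAAAMP/+AAAAAAAA///AAAAAAACB/+AAAAAAAAA/4AAAAAAAAB/gAADAA+AAD+AAAEAH4AAA4AAMAAfwAAAAAAAAA/gAAAAAAAAA8A=="/>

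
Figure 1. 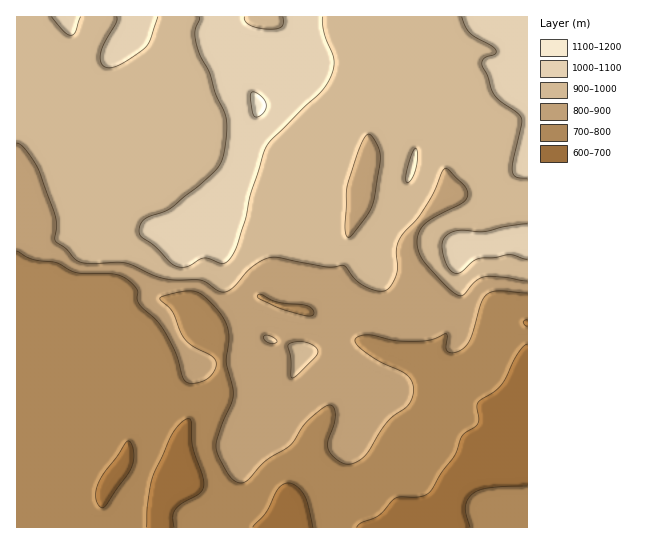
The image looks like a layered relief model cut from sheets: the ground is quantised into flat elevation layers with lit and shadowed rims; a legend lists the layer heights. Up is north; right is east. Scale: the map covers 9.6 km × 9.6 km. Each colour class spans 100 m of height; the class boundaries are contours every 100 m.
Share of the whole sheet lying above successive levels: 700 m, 94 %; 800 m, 65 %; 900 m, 47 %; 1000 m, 12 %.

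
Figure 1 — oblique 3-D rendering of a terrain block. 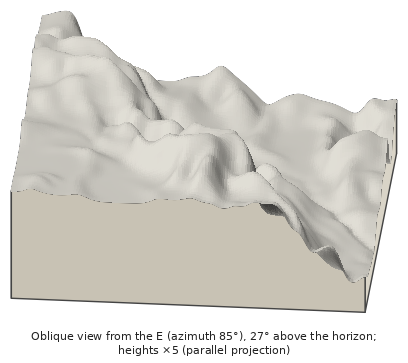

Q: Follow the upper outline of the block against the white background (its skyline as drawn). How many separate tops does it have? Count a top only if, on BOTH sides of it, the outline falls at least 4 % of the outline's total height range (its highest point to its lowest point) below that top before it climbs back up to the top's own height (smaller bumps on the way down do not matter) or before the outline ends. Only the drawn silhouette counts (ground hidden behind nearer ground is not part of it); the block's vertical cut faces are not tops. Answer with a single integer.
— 3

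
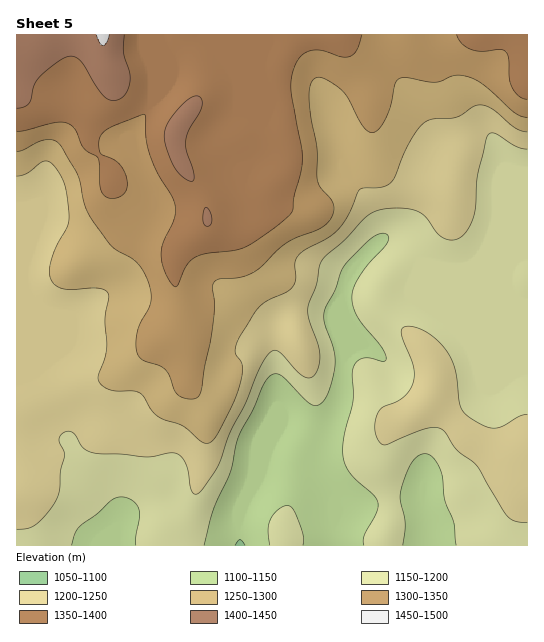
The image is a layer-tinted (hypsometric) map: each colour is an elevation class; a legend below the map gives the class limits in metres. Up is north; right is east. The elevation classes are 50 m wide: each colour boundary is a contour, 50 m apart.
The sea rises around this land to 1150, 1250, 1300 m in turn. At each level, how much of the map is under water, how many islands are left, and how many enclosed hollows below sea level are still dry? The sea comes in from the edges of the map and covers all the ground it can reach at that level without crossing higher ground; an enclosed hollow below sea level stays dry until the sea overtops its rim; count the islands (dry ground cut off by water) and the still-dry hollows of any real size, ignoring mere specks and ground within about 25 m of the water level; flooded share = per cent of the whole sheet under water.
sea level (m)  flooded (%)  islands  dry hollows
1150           11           0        0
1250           57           0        0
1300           69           0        0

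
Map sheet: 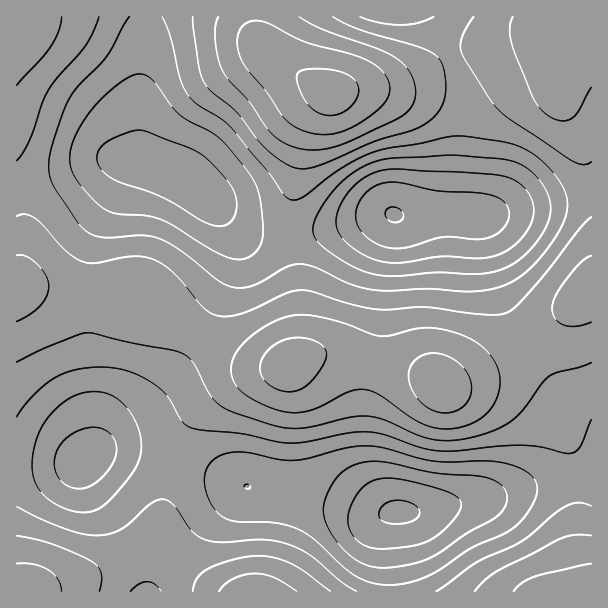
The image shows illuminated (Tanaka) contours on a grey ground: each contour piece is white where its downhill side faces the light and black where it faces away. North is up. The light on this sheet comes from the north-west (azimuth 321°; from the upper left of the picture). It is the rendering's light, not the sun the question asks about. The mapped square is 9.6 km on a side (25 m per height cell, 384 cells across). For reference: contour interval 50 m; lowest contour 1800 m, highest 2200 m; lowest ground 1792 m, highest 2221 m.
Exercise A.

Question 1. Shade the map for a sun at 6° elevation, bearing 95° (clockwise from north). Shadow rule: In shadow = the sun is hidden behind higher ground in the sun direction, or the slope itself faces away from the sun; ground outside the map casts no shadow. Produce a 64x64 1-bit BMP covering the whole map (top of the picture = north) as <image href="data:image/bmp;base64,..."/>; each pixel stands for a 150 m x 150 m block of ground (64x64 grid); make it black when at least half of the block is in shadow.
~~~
<image width="64" height="64" href="data:image/bmp;base64,Qk0+AgAAAAAAAD4AAAAoAAAAQAAAAEAAAAABAAEAAAAAAAACAAATCwAAEwsAAAIAAAAAAAAA////AAAAAAAAAD4AAAAAAAAAAAAAB8AAAAAAAAAP4AAAAAAAAB/gAAAAAAAAH+AAAAAAAAAP58AAAAAAAA//4AAAAAAAB//gAAAAAAAAP+AAAAAAAAAP4AAAAAAAAAPAAHAAAAAAAAAA+AAAAAAAAAD8AAAAAAAAAHwAAAAAAAAAfgAAAAAAAAA+AAAAAAAAABwAAAAAAAAAAAAAAAAAAAAAAAAAAAAAAAAAAAAAAAAAAAAAAAAAAAAAAAAAAAAAAAAAAAAAAAAAAAAAAAAAAAAAAOAAAAAAAAAA4AAAAAAAAABgAAAAAAAAAAAAAAAAAAAAAAAAAAAAAAAAAAAAAAAAAAAAAAAAAAAAAAAAAGAAAAAAAAAB8AAAAAAAAAfwAAAAAAAAH/gAAAAAAAA//AAAAAAAAH/8AAAAAAAA//wAAAAAAAD//gAAAAAAAP/+AAAAcAAAf/4AAAHwAAB//gAAAfgAAD/8AAAD+AAAD/wAAAP4AAAH+AAAA/gAAAP4AAAH+AAAAfAAAA/4AAAAYAAAH/gAAAAAAAA/+AAAAAAAAH/4AAAAAAAAf/gAAAAAAAD/+AAAAAAAAf/4AAAAAAAB8eAAAAAAAAH8AAAAAAAAA/+AAAAAAAAD/4AAAAAAAAP/gAAAAAAAB/+AAAAAAAAD/4AAAAAAAAP/AAAAAAAAAf8AAAAAAA=="/>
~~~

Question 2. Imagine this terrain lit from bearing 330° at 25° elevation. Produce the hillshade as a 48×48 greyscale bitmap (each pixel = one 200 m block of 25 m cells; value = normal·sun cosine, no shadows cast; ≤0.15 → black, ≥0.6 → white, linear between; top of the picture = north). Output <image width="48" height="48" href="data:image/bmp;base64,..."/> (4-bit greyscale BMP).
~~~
<image width="48" height="48" href="data:image/bmp;base64,Qk32BAAAAAAAAHYAAAAoAAAAMAAAADAAAAABAAQAAAAAAIAEAAATCwAAEwsAABAAAAAAAAAAAAAAABEREQAiIiIAMzMzAERERABVVVUAZmZmAHd3dwCIiIgAmZmZAKqqqgC7u7sAzMzMAN3d3QDu7u4A////AKqZmId3eJq83d3Lu7u8zd3u7u3d3Mu7u7qqmZiHiJq83e3Mu7u7zd3u7u7d3dy7u7u7uqqYiZq83u7cy7u7zN3u///u7u3Mu8zMu7upmZqrze7dzLuqvN3e7////+7czMzMzMy6qZmqvN7dzLqZq8zd7u/u/+7czLzMzMzLqpmavN3dy6mIiavMzd7u7u7czLu8zMzLqpmZq8zMuph3eJmqq7zM3d3cy6q7zN3MuqmZmqu7qph2Znd4iZqqu8zMu5mqvN3cu6mIiJqpmYh2VVVmZneImqu7qoiZq83dy6mHd4iIh3d2VVREREVmeImZmXd4mrzMy6mHZmZ2ZmZlVERDMzNFVniIiHZneJq7u6mHZVVVVEREREQzIiIjRWeIiGZmZ4mqqpmHZVVVRDMzNERDMiIjRWeIiGZmZ3iZqpmHZlVVQzMzNEVUQzIzRmeIiGZmZ3iJmZmYdmVVVERERVZmVUREVneIh2ZmZneJmZmYh3ZmVVVVZnd3d2ZVZneIh2ZVZmeIiZmZmId2ZmZmd4iZmId3d3iIh3ZlVWZ3iImZmZmIdmZneJmqqZiIeIiIh3dmVWZnd4iZqqqpmHd3iZqrqqmZiIiIiHd2ZmZnd3iZq7zLqZiIiau7u6qpmZiId3d3d3d3d3iZq83dy6qZmrvMy7uqqZiHd2d3iIiHd4iZq83d3Mu7u7zMzMu6qpmHd2Z3iJmIiIiZq83d3czMzMzd3My7uqqYd3d3iJmZiImaq83d3MzMzM3d3MzMu7upiIh3iJmZmZmaq83d3MzMzd3d3d3d3My7qZmIiZqqqZmqq83d3MvMze7u3d3e7u3cupmZmqu7uqqqu8zd3Mu8ze7+7t3u7/7tu6qqq7zMy7q7u7zMzLu7zd7/7t3u///ty6qqq8zdzLu7u7u7u7u7vN3u7d3e7//+3Lqqqrzd3Mu7u7u6mZmaq7zd3MzM3u/+3bqpmrvN3Mu7u7upiHd4mau7u7q7zN7u3aqpmqvMzMu6q7uph2VWd4mamZmZq7zMzKqZmqu8y7uqqqqph1RERWeIiHd4iaq7u5mZmqq7u6qpmZqph1MiI0VmZmZmd4mZmoiImaqqqpmZmZmYhlMhESNEVVVVVniIiXd3iJmZmYiIiIiHdlMQABIzREREVWeIiHdmZ4iJiIiIiIh3ZUMQAAEjNEVVVWd3eHZmZneIiId3eIh3ZlQhABEjRFZmVmd3d3ZmVmd4iId2d4iIdmVCISI0RWd3d3d3d3dmZmd4iIh2Z4iYiHZUMzRFVniIiIiId3dmZmZ3iIh3d4iZmYh2VVVmZ4iJmZmIh3ZmVmZniJmId4iJmZmYd3d3eImZmZmYiHZlVVZniJqZmIiJmqqqmYiIiJmZmZmZiHZlVVZniZqqqZiZqru7uqqZmZmZmZmZiHdmVVZniaqqqqmaq8zMzMu6qZmZmZmZmIh2ZmZniaqru6qqu8zd3dzLuqqqqpmZmZiHdmZniZqru7u7u8zd3u3cy7qqqqmZmZiId2ZniZqru8u7u7zN3u7d3Lu6qqqZqQ=="/>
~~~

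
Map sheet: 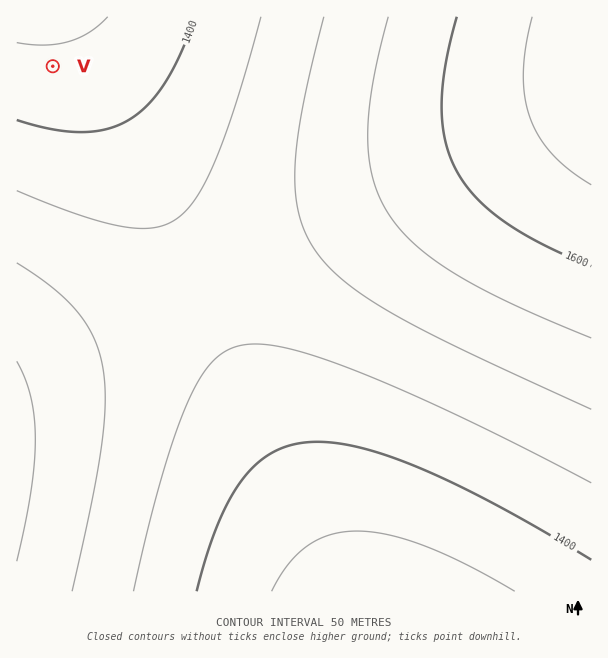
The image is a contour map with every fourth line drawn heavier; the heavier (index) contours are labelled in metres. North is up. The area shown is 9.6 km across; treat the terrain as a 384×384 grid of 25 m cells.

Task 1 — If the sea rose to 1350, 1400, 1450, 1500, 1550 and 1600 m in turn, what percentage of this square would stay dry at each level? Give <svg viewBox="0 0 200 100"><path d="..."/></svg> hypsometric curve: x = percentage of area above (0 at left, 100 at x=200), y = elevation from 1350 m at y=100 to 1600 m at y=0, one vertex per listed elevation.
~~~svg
<svg viewBox="0 0 200 100"><path d="M193 100l-28-20-42-20-53-20-33-20-19-20"/></svg>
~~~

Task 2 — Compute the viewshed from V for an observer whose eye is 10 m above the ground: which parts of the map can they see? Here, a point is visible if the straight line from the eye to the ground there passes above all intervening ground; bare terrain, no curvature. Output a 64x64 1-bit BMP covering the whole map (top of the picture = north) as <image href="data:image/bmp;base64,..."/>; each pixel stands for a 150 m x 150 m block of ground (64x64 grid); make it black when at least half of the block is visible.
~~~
<image width="64" height="64" href="data:image/bmp;base64,Qk0+AgAAAAAAAD4AAAAoAAAAQAAAAEAAAAABAAEAAAAAAAACAAATCwAAEwsAAAIAAAAAAAAA////AAAAAAAAAAAAAAAAAAAAAAAAAAAAAAAAAAAAAAAAAAAAAAAAAAAAAAAAAAAAAAAAAAAAAAAAAAAAAAAAAAAAAAAAAAAAAAAAAAAAAAAAAAAAAAAAAAAAAAAAAAAAAAAAAAAAAAAAAAAAAAAAAAAAAAAAAAAAAAAAAAAAAAAAAAAAAAAAAAAAAAAAAAAAAAAAAAAAAAAAAAAAAAAAAAAAAAAAAAAAAAAAAAAAAAAAAAAAAAAAAAAAAAAAAAAAAAAAAAAAAAAAAAAAAAAAAAAAAAAAAAAAAAAAAAAAAAAAAAAAAAAAAAAAAAAAAAAAAAAAAAAAAAAAAAAAAAAAAAAAAAAAAAAAAAAAAAAAAACAAAAAAAAAAMAAAAAAAAAA4AAAAAAAAADwAAAAAAAAAPgAAAAAAAAA/AAAAAAAAAD+AAAAAAAAAP8AAAAAAAAA/4AAAAAAAAD/wAAAAAAAAP/wH//AAAAA//////gAAAD//////gAAAP//////gAAA///////gAAD///////gAAP///////AAA///////+AAD///////+AAP///////8AA////////4AD////////wAP////////gA/////////AD////////+AP////////8A/////////4D/////////wP/////////g/////////+D/////////8A=="/>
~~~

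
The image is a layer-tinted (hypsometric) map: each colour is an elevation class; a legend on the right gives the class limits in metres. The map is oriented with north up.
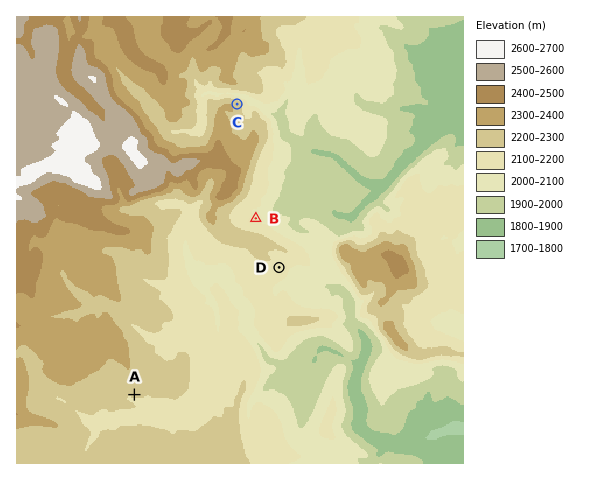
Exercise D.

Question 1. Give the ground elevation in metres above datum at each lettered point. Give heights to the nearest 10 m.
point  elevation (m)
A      2220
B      2100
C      2270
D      2170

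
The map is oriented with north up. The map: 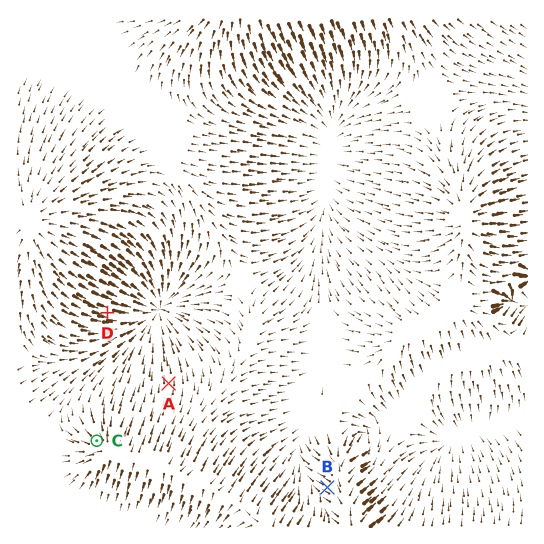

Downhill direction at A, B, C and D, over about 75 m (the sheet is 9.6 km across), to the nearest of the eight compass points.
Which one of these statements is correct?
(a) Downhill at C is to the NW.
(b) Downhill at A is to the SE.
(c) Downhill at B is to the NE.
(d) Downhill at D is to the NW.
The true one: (a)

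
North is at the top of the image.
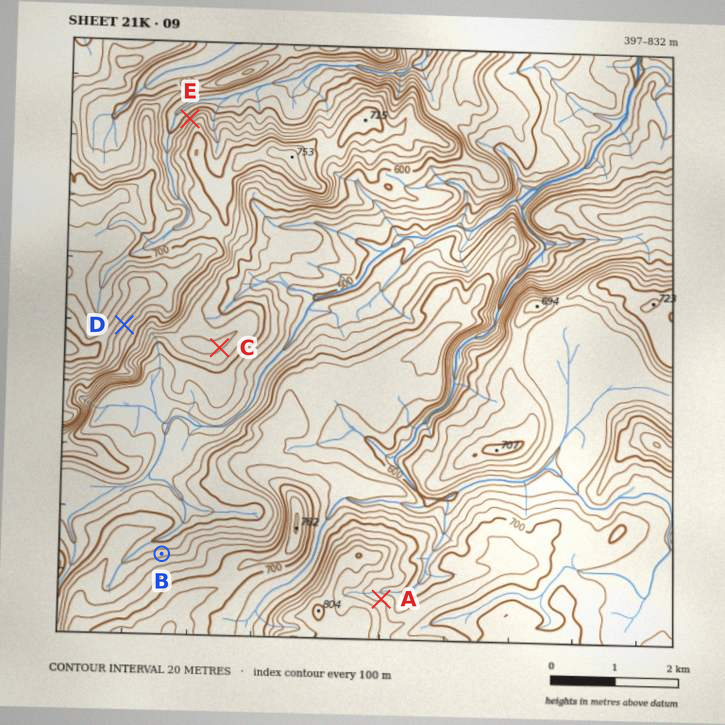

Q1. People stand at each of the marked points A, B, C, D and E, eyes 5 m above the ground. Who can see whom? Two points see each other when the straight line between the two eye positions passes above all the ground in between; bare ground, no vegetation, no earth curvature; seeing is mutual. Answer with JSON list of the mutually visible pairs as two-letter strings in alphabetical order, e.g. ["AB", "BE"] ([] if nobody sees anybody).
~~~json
["BC", "BD", "CD"]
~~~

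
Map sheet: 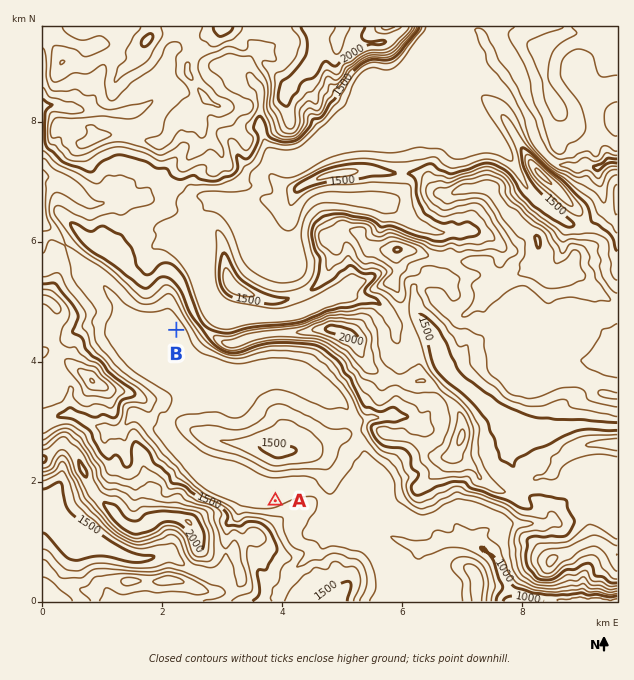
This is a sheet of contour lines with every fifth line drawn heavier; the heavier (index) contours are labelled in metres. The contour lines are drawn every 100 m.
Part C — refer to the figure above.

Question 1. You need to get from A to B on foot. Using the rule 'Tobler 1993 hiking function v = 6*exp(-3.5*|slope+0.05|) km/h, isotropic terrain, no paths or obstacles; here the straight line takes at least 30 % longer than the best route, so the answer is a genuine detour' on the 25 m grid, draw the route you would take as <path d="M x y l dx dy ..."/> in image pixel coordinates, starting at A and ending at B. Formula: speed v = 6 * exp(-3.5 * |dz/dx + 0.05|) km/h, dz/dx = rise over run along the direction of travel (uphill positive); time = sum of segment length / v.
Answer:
<path d="M275 501l-21-11-7-7-9-5-8-7-6-3-3-3-21-11-22-22-5-9 0-3 3-6 0-84"/>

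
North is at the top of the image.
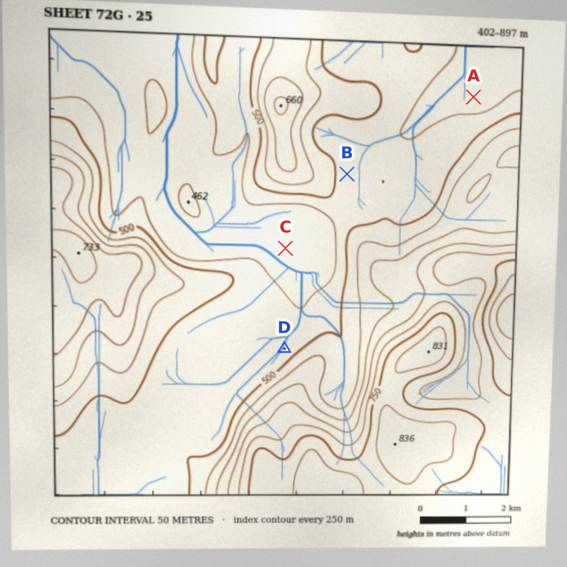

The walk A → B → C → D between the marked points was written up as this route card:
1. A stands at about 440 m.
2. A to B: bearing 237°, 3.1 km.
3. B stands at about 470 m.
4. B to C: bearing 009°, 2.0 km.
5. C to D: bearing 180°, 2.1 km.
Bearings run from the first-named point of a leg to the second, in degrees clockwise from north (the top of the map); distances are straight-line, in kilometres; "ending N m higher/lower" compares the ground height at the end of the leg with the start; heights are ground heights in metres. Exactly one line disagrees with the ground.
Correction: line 4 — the bearing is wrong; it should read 218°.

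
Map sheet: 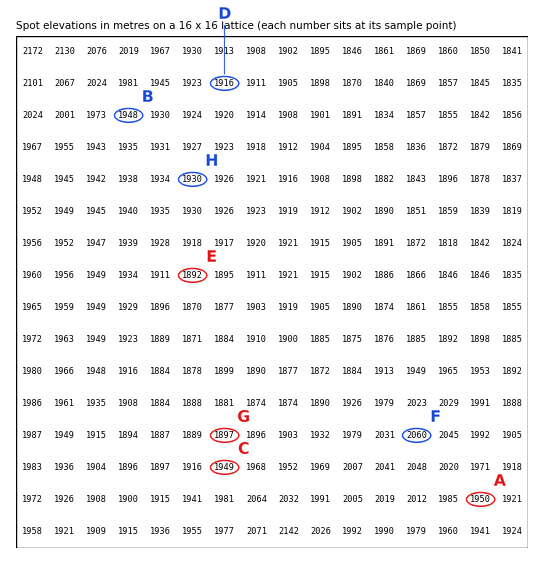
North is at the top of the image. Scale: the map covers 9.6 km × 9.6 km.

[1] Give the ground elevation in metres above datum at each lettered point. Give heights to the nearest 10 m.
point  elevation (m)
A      1950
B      1950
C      1950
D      1920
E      1890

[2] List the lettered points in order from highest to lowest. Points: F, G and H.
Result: F H G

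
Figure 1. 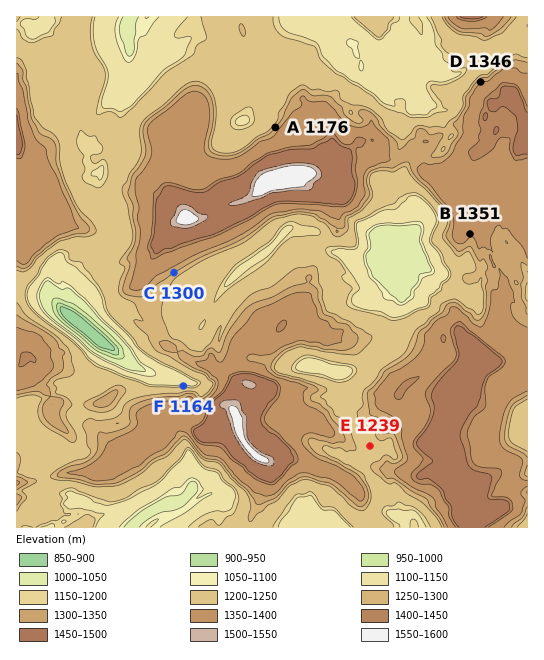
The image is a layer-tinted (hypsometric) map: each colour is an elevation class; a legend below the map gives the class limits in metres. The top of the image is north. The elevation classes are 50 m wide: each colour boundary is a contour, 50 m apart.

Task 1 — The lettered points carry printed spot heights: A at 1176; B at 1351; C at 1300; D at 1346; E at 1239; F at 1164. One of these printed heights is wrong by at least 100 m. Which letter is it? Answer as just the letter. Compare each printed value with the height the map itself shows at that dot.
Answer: A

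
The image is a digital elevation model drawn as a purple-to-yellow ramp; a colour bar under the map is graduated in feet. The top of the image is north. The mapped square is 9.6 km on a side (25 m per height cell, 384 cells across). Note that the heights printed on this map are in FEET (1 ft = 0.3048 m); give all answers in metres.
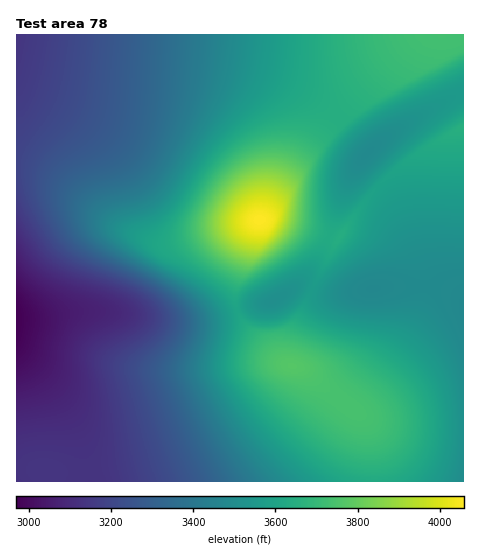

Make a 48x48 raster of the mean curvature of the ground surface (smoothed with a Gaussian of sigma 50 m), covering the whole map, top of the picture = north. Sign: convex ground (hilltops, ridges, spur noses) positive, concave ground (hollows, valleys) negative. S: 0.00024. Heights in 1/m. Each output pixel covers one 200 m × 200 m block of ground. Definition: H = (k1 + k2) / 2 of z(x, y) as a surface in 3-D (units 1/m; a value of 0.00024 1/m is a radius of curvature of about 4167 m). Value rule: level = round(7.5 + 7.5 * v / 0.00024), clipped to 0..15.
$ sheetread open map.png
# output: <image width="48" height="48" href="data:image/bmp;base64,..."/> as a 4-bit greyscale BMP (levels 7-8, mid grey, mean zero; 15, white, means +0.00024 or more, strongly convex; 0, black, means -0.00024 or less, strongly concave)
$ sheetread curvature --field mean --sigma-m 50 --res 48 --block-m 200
<image width="48" height="48" href="data:image/bmp;base64,Qk32BAAAAAAAAHYAAAAoAAAAMAAAADAAAAABAAQAAAAAAIAEAAATCwAAEwsAABAAAAAAAAAAAAAAABEREQAiIiIAMzMzAERERABVVVUAZmZmAHd3dwCIiIgAmZmZAKqqqgC7u7sAzMzMAN3d3QDu7u4A////AIiIiIh3d4d3d3d3d3d3iIiIiIiIiIiIiIiIiIh3d4d3d3d3d3eIiIiIiIiIiIiIiIiIiId3d4d3d3d3d3iIiIiIiIiIiIiIiIiIiId3d3d3d3d3d4iIiIiIiIiZmIiIiIiIiHd3d3d3d3d3d4iIiIiIiImZmYiIiIiIh3d3d3d3d3d3eIiIiIiIiJmZmYiIiIiId3d3d3d3d3d3eIiIiIiIiImZmYiIiIiHd3d3d3d3d3d3eIiIiIiIiImZmIiIiIh3d3d3d3d3d3d3eIiIiIiIiIiIiIiIiHd3d3d3d3d3d3d3eIiIiIiIiIiIiIiIiHd3d3d3d3d3d3eIiIiIiIiIiIiIiIiIiHd3d3d4iIiJmZmZqqqqqZmIiIiIiIiIh3d3d3iZmZmZmZmZmqqqqqqZmIiIiIiId3d3eImZmYiIiIiJmZqqqqmZmZiIiIiHd3d4iIiIiId3d3d4iZmZmZmYiIiIh3d3d3eHeIiHd3dmZmZ3iIrMqYiIiIiIiHd3d3d3d3d3dmZVVVZneM6q7Id3d3d3iId3d3d3d3dmZVVURFVmesMiPKZmZmd3d4h3d3d3d3ZmVVRERFVnfUERJddmZmZnd3d3d3d3d2ZlVURERFZ3jSEjM5tVVWZmd3d3d3d3d2ZlVUREVniIfUMzMzx1VVZmd3d3d4d3d2ZlVVVVeJmIesVEMzfFVWZmd3d3d4h3d3ZmZmZou6iHeOlVRETIZmZnd3h3d4iId3d3d3i/6oh4iK92VUR9dmd3d4d3d3iIiIiIia39mHeIma/HZlVdp3d3iHd3d3d4iJmarN7JiIiJqrz5h2ZY+HiId3d3d3d3iJqrzcuYiImau8z/mHdm3Ih3d3d3d3d4iJmry7mYiJmrvN3vuIdmf4d3d3d3d3iIiJmZmYh3iImrzN3f+HZVSdd3d3d3d3iIiZmZh3ZmZneJqru7+WVURdp3d3d3d3iImZmId2ZmZneImqqqz2VURG6Xd3d3d3iIiIiHd2ZmZneImaqqr6VUREj4d3d3eHiIiIh3d2ZmZnd4iZmZmvZERESfl3d3iHiIiId3d3ZmZnd4iJmZmL1URERZ+nd4iHiIh3d3d3d3d3d3iIiIiI2kRERVf8iIiHeId3d3d3d3d3d3eIiIiHjoRERFVs+oiHeHd3d3d3d3d3d3d3iIh3efdERFVVj9mGd3d3d3d3d3d3d3d3d3d3d5+ERFVVVq/Gd3d3d3d3d3d3d3d3d3d3d3n5VFVVVVbGd3d3d3d3d3d3d3d3d3d3d3eOtVVVVVVWd3d3d3d3d3d3d3d3d3d3d3d4znVVVVVWd3d3d3d3d3d3d3d3d3d3d3d4ivtlVVVWd3d3d3d3d3d3d3d3d3d3d3iIiI35VVVWd3d3d3d3d3d3d3d3d3d3eIiIiIie6FVXd3d3d3d3d3d3d3d3d3eIiIiIiIiIr9dXd3d3d3d3d3d3d3d3eIiIiIiIiIiIiL/Hd3d3d3d3d3d3d3iIiIiIiIiIiIiIiIjHd3d3d3d3d3d4iIiIiIiIiIiIiIiIiIiA=="/>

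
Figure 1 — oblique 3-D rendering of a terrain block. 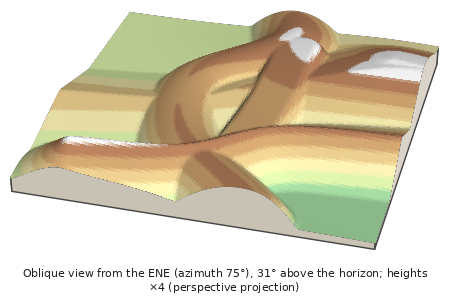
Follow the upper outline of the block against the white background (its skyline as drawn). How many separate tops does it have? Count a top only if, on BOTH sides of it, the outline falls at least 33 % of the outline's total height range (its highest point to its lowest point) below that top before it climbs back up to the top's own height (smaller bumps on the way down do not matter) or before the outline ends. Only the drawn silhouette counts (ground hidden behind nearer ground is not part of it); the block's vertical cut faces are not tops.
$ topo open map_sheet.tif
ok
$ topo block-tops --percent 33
0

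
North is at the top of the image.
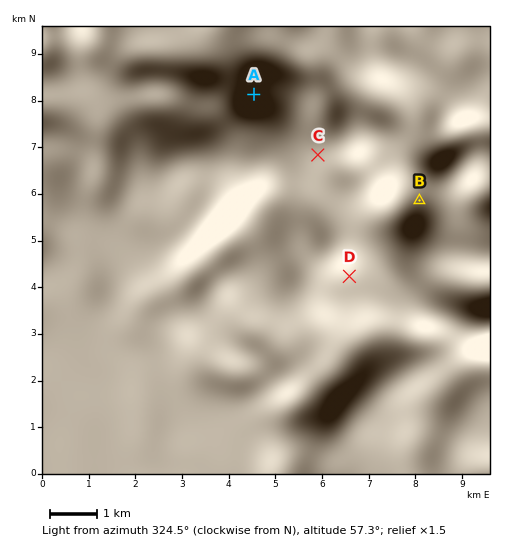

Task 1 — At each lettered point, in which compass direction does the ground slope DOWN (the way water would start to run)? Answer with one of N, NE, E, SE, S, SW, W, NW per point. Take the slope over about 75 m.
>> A SE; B E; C SW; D NE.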